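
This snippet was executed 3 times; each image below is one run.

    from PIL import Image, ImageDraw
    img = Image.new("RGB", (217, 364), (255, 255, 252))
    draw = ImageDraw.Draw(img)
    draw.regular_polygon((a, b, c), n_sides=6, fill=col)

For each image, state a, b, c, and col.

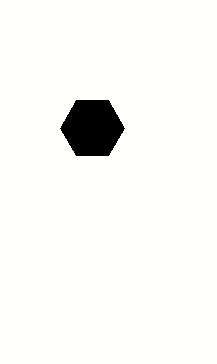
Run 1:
a = 92, b = 128, c = 32, col = 'black'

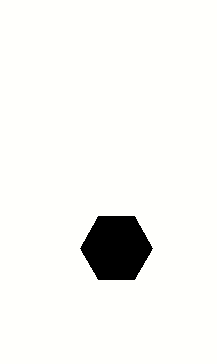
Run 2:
a = 116; b = 248; c = 36; col = 'black'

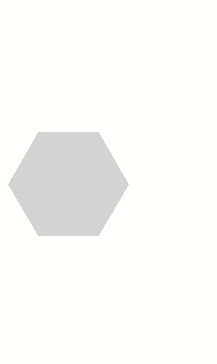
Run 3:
a = 68, b = 184, c = 60, col = 'lightgray'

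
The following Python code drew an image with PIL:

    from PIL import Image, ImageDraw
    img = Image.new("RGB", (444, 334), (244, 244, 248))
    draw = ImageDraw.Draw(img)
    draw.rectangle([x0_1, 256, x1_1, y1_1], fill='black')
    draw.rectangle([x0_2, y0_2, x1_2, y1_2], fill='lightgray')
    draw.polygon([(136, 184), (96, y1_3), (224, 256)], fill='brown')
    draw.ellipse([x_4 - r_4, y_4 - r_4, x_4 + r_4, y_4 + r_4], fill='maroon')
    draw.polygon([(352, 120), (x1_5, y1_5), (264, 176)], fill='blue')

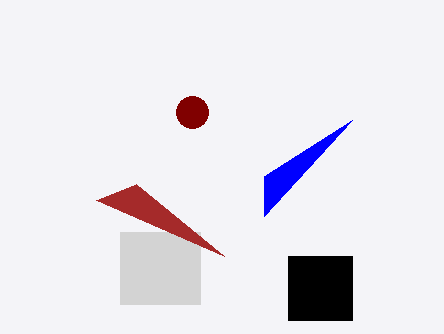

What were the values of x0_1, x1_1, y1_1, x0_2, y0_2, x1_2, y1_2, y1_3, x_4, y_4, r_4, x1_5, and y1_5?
x0_1 = 288
x1_1 = 352
y1_1 = 320
x0_2 = 120
y0_2 = 232
x1_2 = 200
y1_2 = 304
y1_3 = 200
x_4 = 192
y_4 = 112
r_4 = 16
x1_5 = 264
y1_5 = 216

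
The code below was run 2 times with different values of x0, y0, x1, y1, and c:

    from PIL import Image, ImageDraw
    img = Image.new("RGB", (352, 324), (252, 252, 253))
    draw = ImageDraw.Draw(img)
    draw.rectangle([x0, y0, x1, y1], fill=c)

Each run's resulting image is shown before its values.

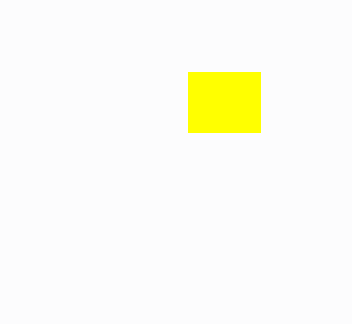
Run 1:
x0 = 188; y0 = 72; x1 = 260; y1 = 132; c = 'yellow'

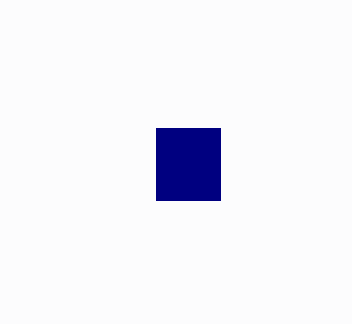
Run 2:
x0 = 156, y0 = 128, x1 = 220, y1 = 200, c = 'navy'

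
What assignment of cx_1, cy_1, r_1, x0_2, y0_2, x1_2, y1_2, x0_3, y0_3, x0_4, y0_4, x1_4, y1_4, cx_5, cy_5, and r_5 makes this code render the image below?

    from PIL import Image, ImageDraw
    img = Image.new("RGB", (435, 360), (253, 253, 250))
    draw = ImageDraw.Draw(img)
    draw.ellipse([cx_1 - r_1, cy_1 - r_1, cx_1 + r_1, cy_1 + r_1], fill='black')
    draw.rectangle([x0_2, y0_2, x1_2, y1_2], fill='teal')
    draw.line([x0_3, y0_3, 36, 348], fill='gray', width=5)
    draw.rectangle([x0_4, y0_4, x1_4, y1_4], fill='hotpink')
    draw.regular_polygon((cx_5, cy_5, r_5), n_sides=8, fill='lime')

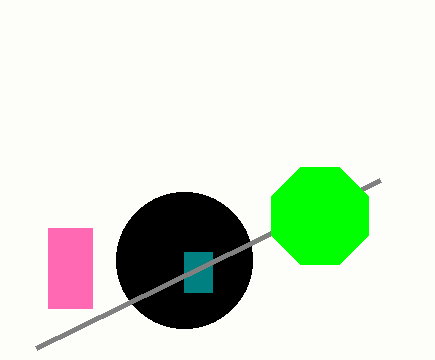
cx_1 = 184
cy_1 = 260
r_1 = 68
x0_2 = 184
y0_2 = 252
x1_2 = 212
y1_2 = 292
x0_3 = 380
y0_3 = 180
x0_4 = 48
y0_4 = 228
x1_4 = 92
y1_4 = 308
cx_5 = 320
cy_5 = 216
r_5 = 52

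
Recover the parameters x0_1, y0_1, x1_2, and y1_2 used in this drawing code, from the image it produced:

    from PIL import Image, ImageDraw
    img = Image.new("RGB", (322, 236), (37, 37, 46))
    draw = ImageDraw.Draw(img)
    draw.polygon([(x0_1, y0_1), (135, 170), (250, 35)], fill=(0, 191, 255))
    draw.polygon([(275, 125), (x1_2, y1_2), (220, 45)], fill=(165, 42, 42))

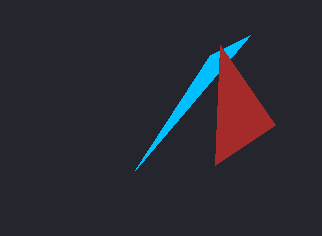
x0_1 = 210
y0_1 = 55
x1_2 = 215
y1_2 = 165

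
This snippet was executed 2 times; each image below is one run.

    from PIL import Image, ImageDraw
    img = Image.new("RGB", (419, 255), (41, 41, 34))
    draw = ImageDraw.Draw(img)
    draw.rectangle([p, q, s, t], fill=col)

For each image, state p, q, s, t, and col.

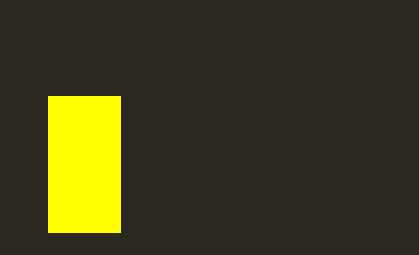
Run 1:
p = 48
q = 96
s = 120
t = 232
col = 'yellow'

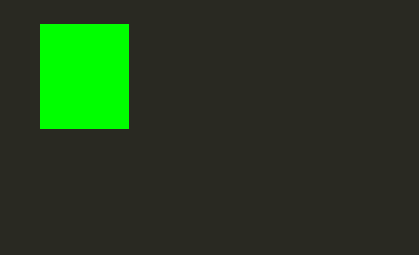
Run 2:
p = 40, q = 24, s = 128, t = 128, col = 'lime'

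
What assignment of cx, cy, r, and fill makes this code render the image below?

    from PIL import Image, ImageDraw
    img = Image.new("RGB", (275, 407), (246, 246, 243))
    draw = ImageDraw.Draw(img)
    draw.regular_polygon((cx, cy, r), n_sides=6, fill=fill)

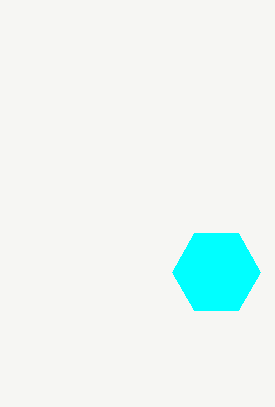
cx = 216; cy = 272; r = 44; fill = 'cyan'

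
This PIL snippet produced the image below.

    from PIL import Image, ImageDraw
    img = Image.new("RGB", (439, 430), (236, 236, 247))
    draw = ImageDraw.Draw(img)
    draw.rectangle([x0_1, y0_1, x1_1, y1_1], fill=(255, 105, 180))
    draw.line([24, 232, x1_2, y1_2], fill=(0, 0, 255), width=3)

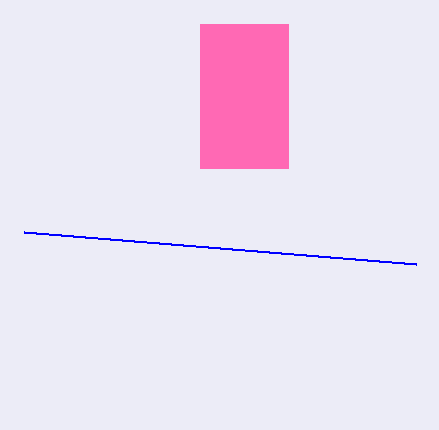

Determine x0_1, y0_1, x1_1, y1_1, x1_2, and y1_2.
x0_1 = 200; y0_1 = 24; x1_1 = 288; y1_1 = 168; x1_2 = 416; y1_2 = 264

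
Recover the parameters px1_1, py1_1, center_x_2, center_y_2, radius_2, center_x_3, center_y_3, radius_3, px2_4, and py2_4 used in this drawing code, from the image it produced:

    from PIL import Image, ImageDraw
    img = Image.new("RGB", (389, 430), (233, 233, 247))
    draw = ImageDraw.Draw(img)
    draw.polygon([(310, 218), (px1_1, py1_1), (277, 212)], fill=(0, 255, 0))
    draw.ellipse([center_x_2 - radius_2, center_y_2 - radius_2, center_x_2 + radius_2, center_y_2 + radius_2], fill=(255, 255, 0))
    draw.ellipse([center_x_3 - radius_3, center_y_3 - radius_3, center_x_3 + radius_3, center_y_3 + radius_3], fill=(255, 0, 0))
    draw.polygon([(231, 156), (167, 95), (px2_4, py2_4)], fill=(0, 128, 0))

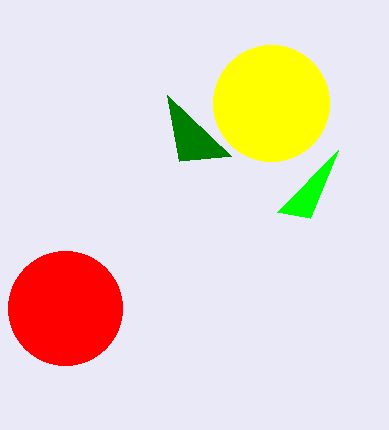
px1_1 = 338
py1_1 = 150
center_x_2 = 271
center_y_2 = 103
radius_2 = 58
center_x_3 = 65
center_y_3 = 308
radius_3 = 57
px2_4 = 179
py2_4 = 161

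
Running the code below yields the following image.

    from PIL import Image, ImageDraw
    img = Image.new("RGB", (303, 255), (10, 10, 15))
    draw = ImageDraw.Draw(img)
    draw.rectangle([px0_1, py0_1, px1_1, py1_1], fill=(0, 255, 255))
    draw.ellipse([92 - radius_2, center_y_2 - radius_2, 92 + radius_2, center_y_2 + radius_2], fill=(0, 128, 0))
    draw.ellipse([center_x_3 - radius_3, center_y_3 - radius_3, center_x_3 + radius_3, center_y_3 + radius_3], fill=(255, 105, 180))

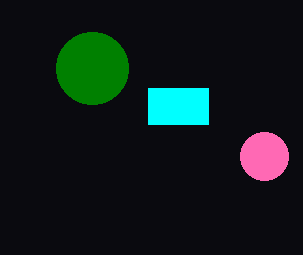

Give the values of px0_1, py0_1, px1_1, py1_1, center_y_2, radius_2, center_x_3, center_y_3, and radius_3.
px0_1 = 148; py0_1 = 88; px1_1 = 208; py1_1 = 124; center_y_2 = 68; radius_2 = 36; center_x_3 = 264; center_y_3 = 156; radius_3 = 24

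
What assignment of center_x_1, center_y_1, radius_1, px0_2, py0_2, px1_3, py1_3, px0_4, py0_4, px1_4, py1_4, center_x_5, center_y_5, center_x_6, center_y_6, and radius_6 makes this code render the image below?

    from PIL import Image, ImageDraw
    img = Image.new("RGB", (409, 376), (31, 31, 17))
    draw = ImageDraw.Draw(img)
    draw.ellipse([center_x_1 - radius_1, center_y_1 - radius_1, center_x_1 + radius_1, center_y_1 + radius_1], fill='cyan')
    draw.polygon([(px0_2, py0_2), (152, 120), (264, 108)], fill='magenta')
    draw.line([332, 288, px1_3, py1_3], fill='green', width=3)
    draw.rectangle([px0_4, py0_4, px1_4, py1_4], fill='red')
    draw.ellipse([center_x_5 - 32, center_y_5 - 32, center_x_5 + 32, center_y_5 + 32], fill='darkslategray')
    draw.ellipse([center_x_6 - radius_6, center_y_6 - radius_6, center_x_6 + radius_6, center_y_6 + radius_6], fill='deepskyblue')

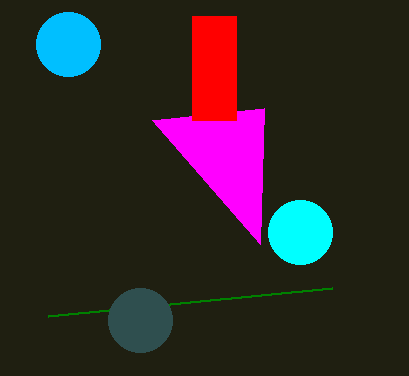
center_x_1 = 300, center_y_1 = 232, radius_1 = 32, px0_2 = 260, py0_2 = 244, px1_3 = 48, py1_3 = 316, px0_4 = 192, py0_4 = 16, px1_4 = 236, py1_4 = 120, center_x_5 = 140, center_y_5 = 320, center_x_6 = 68, center_y_6 = 44, radius_6 = 32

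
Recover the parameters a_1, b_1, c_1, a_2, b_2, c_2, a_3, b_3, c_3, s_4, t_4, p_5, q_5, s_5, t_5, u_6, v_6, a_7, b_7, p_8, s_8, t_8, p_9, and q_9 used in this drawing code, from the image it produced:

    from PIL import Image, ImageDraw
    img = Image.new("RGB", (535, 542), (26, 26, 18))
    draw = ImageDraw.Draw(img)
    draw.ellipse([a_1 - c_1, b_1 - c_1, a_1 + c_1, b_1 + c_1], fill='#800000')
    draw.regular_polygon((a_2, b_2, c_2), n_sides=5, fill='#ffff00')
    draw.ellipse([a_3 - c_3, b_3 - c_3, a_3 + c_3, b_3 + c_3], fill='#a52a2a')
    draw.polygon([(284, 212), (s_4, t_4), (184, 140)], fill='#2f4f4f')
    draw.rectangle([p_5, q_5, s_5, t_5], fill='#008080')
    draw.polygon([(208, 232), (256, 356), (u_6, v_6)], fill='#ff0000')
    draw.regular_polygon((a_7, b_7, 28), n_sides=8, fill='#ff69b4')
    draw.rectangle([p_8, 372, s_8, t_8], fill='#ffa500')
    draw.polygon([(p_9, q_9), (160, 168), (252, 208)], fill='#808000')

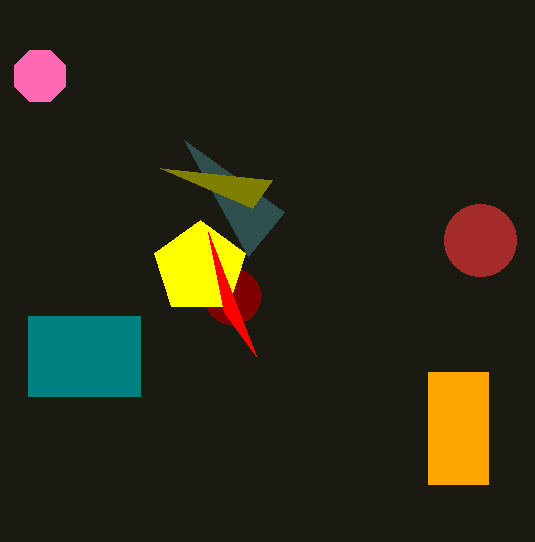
a_1 = 232
b_1 = 296
c_1 = 28
a_2 = 200
b_2 = 268
c_2 = 48
a_3 = 480
b_3 = 240
c_3 = 36
s_4 = 248
t_4 = 256
p_5 = 28
q_5 = 316
s_5 = 140
t_5 = 396
u_6 = 224
v_6 = 312
a_7 = 40
b_7 = 76
p_8 = 428
s_8 = 488
t_8 = 484
p_9 = 272
q_9 = 180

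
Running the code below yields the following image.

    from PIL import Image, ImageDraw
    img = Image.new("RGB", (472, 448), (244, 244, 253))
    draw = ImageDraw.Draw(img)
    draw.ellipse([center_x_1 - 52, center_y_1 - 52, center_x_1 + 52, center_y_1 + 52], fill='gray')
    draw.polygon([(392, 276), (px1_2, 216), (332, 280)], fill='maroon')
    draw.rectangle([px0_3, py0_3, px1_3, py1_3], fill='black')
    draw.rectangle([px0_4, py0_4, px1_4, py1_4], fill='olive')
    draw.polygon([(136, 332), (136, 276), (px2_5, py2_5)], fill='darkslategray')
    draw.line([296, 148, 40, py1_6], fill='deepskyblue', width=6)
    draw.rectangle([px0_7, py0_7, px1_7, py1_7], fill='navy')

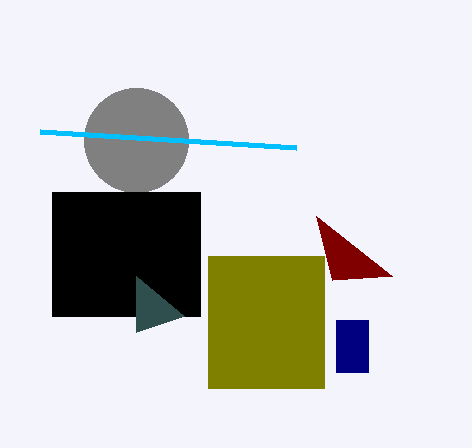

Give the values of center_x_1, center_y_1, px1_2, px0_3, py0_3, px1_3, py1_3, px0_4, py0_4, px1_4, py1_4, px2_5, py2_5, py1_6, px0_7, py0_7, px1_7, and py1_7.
center_x_1 = 136, center_y_1 = 140, px1_2 = 316, px0_3 = 52, py0_3 = 192, px1_3 = 200, py1_3 = 316, px0_4 = 208, py0_4 = 256, px1_4 = 324, py1_4 = 388, px2_5 = 184, py2_5 = 316, py1_6 = 132, px0_7 = 336, py0_7 = 320, px1_7 = 368, py1_7 = 372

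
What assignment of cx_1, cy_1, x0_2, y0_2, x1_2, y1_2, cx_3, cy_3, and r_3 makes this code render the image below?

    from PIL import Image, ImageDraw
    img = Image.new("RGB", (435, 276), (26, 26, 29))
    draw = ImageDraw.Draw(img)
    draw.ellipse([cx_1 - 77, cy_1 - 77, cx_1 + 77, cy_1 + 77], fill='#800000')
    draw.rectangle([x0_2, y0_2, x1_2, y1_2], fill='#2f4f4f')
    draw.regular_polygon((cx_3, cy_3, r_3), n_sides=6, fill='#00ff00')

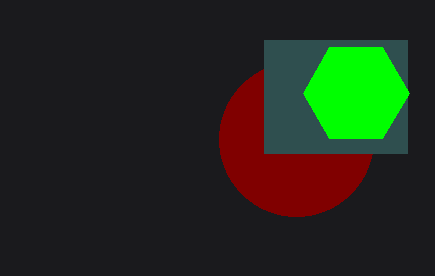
cx_1 = 296; cy_1 = 139; x0_2 = 264; y0_2 = 40; x1_2 = 407; y1_2 = 153; cx_3 = 356; cy_3 = 93; r_3 = 53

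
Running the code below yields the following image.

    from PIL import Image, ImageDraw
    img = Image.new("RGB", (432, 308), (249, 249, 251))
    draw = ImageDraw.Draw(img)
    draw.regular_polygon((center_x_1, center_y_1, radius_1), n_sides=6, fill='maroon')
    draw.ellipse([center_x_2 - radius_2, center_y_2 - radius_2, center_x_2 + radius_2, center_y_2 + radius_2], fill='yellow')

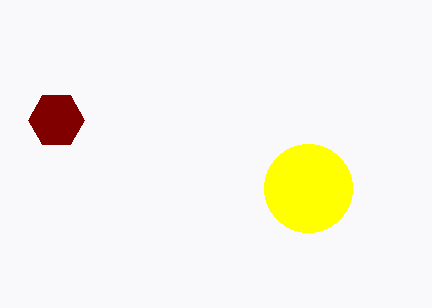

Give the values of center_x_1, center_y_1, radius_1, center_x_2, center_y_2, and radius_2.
center_x_1 = 56, center_y_1 = 120, radius_1 = 28, center_x_2 = 308, center_y_2 = 188, radius_2 = 44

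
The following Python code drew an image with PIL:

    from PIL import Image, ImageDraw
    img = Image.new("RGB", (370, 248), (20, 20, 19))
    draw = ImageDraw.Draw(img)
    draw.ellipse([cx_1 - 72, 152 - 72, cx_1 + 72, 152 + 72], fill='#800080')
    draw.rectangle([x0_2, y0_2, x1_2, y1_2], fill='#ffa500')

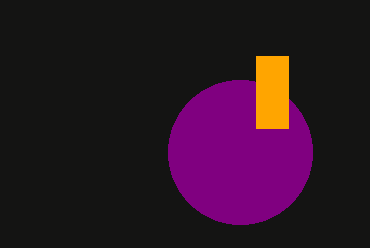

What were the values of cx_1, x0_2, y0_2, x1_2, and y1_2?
cx_1 = 240; x0_2 = 256; y0_2 = 56; x1_2 = 288; y1_2 = 128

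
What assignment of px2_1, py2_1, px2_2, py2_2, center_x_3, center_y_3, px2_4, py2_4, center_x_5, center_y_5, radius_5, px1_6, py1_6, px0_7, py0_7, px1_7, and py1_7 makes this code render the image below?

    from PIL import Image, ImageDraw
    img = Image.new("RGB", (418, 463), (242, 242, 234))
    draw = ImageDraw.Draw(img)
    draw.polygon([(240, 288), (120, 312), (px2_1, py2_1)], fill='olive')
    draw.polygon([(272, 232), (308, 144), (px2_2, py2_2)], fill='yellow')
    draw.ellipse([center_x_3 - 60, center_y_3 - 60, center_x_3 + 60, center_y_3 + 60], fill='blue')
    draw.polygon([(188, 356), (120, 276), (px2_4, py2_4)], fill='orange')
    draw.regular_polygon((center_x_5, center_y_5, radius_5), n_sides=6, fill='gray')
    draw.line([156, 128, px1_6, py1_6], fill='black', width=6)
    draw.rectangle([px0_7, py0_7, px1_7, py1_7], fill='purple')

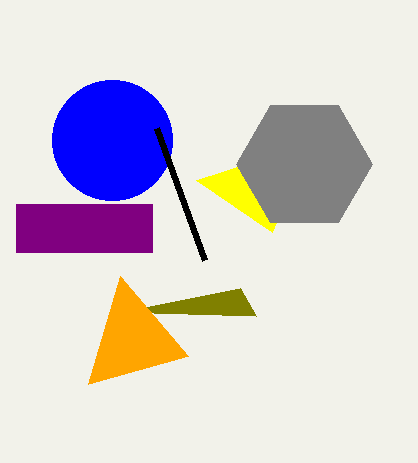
px2_1 = 256, py2_1 = 316, px2_2 = 196, py2_2 = 180, center_x_3 = 112, center_y_3 = 140, px2_4 = 88, py2_4 = 384, center_x_5 = 304, center_y_5 = 164, radius_5 = 68, px1_6 = 204, py1_6 = 260, px0_7 = 16, py0_7 = 204, px1_7 = 152, py1_7 = 252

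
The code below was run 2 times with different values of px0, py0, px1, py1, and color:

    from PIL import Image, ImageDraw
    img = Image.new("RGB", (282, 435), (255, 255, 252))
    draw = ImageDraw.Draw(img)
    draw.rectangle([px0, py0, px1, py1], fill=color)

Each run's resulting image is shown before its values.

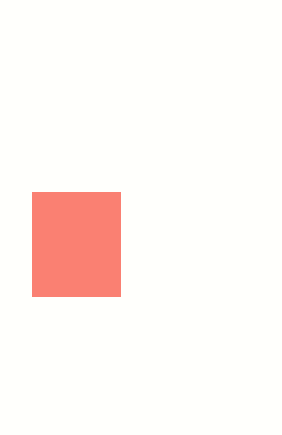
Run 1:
px0 = 32, py0 = 192, px1 = 120, py1 = 296, color = 'salmon'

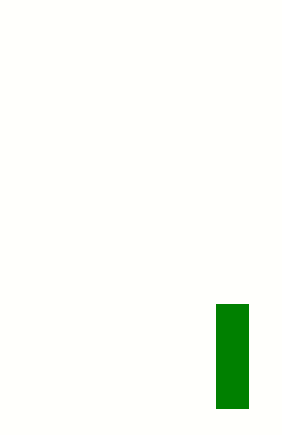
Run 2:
px0 = 216
py0 = 304
px1 = 248
py1 = 408
color = 'green'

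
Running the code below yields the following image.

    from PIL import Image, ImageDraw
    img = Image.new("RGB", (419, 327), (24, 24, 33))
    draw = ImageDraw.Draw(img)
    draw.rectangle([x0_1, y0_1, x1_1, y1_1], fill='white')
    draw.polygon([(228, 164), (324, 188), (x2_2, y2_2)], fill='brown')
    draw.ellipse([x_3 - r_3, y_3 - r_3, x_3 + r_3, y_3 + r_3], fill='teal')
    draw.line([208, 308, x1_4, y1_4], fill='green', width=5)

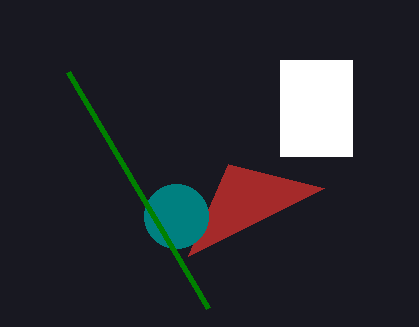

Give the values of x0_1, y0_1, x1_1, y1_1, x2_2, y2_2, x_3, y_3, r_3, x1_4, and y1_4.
x0_1 = 280; y0_1 = 60; x1_1 = 352; y1_1 = 156; x2_2 = 188; y2_2 = 256; x_3 = 176; y_3 = 216; r_3 = 32; x1_4 = 68; y1_4 = 72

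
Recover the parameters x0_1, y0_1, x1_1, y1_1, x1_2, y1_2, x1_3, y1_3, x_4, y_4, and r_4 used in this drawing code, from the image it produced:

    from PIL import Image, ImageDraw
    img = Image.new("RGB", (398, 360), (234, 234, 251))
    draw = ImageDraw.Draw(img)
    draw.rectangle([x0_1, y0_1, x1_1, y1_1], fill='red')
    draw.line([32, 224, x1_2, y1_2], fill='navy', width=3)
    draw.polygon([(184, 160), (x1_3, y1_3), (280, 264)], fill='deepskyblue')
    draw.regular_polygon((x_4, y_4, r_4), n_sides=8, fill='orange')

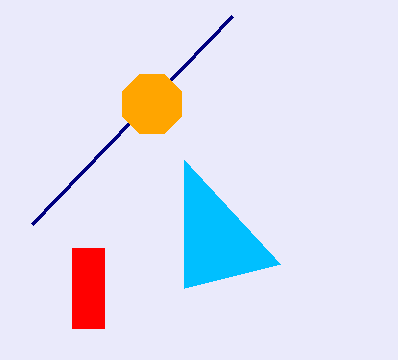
x0_1 = 72; y0_1 = 248; x1_1 = 104; y1_1 = 328; x1_2 = 232; y1_2 = 16; x1_3 = 184; y1_3 = 288; x_4 = 152; y_4 = 104; r_4 = 32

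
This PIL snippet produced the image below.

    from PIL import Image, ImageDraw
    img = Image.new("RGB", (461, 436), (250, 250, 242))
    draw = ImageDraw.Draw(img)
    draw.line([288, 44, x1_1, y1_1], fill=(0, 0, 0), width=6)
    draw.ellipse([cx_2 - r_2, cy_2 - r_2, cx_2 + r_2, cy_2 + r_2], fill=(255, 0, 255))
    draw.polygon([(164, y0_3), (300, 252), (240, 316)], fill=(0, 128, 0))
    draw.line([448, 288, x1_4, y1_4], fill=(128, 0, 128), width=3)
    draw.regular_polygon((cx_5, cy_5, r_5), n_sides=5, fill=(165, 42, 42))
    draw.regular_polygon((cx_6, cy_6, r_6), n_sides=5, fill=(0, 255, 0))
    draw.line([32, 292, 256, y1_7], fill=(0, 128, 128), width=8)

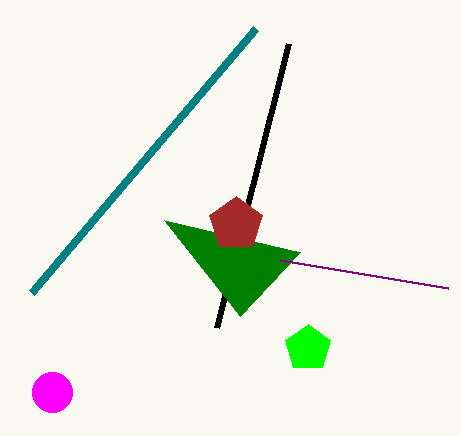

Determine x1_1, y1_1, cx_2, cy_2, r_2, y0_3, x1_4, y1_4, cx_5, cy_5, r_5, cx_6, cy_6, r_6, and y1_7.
x1_1 = 216, y1_1 = 328, cx_2 = 52, cy_2 = 392, r_2 = 20, y0_3 = 220, x1_4 = 280, y1_4 = 260, cx_5 = 236, cy_5 = 224, r_5 = 28, cx_6 = 308, cy_6 = 348, r_6 = 24, y1_7 = 28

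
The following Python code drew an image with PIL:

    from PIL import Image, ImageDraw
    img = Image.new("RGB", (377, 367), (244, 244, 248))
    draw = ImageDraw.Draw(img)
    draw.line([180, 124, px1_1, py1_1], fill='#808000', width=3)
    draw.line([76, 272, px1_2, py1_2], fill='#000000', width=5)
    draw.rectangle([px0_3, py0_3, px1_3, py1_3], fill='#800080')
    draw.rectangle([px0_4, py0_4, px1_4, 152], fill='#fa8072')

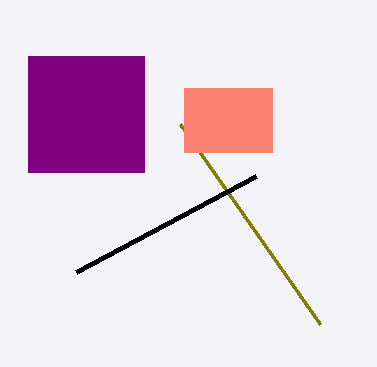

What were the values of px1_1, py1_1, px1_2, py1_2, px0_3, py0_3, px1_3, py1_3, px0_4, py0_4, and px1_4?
px1_1 = 320, py1_1 = 324, px1_2 = 256, py1_2 = 176, px0_3 = 28, py0_3 = 56, px1_3 = 144, py1_3 = 172, px0_4 = 184, py0_4 = 88, px1_4 = 272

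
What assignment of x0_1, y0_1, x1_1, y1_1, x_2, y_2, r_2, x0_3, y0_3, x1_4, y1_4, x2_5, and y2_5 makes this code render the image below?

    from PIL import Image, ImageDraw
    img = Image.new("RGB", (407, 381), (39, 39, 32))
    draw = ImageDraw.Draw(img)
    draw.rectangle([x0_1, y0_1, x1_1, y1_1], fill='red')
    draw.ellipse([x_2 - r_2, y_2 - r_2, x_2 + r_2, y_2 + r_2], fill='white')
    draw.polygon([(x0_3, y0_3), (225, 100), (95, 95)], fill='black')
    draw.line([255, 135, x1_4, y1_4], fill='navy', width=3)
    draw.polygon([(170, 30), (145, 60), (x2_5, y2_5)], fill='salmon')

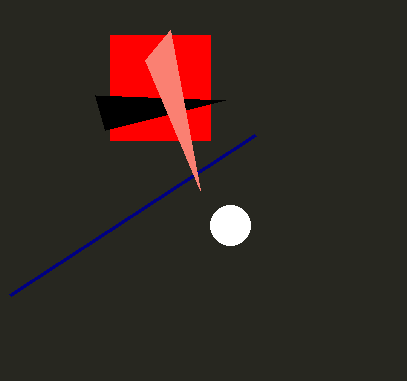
x0_1 = 110, y0_1 = 35, x1_1 = 210, y1_1 = 140, x_2 = 230, y_2 = 225, r_2 = 20, x0_3 = 105, y0_3 = 130, x1_4 = 10, y1_4 = 295, x2_5 = 200, y2_5 = 190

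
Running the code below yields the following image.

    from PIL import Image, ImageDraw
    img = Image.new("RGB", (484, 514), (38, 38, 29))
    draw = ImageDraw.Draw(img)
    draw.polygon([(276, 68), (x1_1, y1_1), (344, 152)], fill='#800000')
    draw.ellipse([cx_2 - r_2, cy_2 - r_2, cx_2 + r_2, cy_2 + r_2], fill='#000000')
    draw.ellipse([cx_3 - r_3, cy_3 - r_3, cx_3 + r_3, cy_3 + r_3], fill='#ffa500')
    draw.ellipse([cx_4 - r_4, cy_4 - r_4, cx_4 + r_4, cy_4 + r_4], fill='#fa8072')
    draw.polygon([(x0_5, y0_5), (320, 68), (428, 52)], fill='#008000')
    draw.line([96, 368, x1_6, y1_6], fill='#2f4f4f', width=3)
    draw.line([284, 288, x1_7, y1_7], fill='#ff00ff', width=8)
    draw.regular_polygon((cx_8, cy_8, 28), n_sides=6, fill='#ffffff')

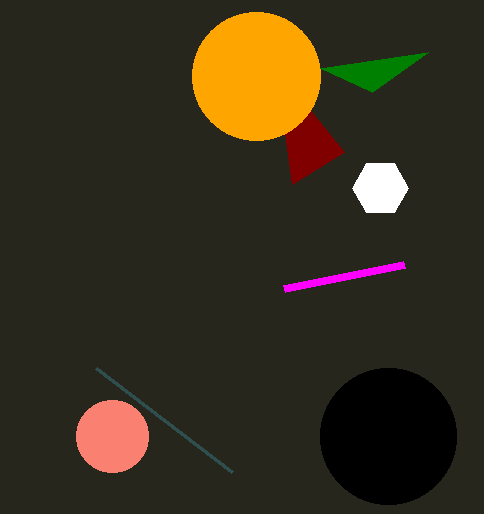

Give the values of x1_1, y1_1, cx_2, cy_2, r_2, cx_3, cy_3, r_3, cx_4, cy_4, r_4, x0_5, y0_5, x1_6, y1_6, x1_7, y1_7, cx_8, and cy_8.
x1_1 = 292; y1_1 = 184; cx_2 = 388; cy_2 = 436; r_2 = 68; cx_3 = 256; cy_3 = 76; r_3 = 64; cx_4 = 112; cy_4 = 436; r_4 = 36; x0_5 = 372; y0_5 = 92; x1_6 = 232; y1_6 = 472; x1_7 = 404; y1_7 = 264; cx_8 = 380; cy_8 = 188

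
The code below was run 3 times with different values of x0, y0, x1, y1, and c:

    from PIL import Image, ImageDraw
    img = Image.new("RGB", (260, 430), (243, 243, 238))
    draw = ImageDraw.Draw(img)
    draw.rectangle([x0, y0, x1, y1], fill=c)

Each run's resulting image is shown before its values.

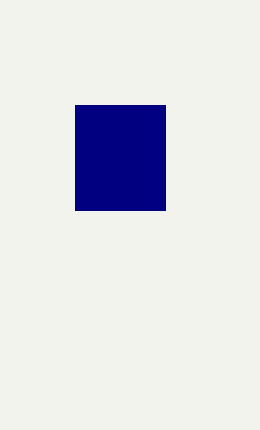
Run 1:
x0 = 75; y0 = 105; x1 = 165; y1 = 210; c = 'navy'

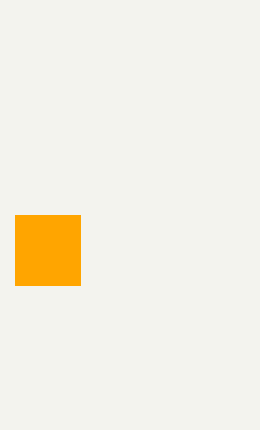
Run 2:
x0 = 15, y0 = 215, x1 = 80, y1 = 285, c = 'orange'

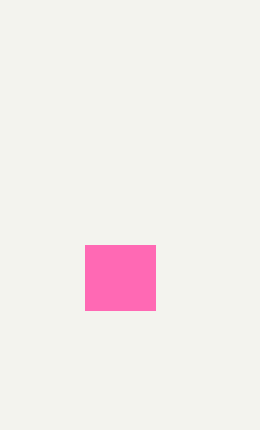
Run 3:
x0 = 85, y0 = 245, x1 = 155, y1 = 310, c = 'hotpink'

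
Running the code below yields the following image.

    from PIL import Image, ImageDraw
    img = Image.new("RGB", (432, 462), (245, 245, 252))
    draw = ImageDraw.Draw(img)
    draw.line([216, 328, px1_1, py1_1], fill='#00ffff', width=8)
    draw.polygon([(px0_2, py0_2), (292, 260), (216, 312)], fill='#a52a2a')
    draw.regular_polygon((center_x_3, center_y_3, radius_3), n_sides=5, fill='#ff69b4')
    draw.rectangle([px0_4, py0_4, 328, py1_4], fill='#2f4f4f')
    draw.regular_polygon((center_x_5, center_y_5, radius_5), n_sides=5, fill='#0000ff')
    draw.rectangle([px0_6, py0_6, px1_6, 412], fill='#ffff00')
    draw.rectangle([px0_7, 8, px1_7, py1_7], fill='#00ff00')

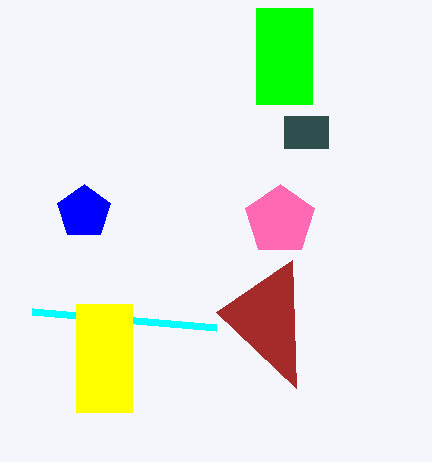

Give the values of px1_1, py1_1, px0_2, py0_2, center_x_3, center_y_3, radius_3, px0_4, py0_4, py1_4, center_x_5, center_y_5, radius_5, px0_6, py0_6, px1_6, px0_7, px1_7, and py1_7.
px1_1 = 32, py1_1 = 312, px0_2 = 296, py0_2 = 388, center_x_3 = 280, center_y_3 = 220, radius_3 = 36, px0_4 = 284, py0_4 = 116, py1_4 = 148, center_x_5 = 84, center_y_5 = 212, radius_5 = 28, px0_6 = 76, py0_6 = 304, px1_6 = 132, px0_7 = 256, px1_7 = 312, py1_7 = 104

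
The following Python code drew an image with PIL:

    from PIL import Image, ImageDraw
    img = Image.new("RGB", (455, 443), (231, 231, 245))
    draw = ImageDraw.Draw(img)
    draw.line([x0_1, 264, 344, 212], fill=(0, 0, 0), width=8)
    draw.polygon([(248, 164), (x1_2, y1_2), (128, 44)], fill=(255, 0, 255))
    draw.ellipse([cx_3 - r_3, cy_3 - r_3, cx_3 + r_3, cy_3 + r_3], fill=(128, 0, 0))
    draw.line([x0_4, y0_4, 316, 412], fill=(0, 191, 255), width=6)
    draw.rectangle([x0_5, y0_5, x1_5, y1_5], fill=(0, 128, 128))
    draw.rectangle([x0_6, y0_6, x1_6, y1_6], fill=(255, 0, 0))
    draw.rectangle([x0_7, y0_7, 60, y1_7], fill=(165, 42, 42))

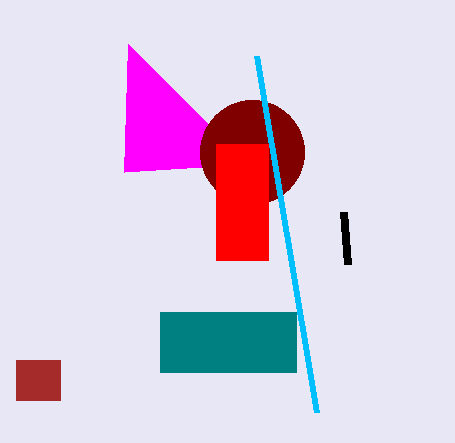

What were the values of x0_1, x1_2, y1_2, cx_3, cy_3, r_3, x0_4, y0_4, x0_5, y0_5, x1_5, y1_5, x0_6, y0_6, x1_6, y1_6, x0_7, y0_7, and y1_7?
x0_1 = 348, x1_2 = 124, y1_2 = 172, cx_3 = 252, cy_3 = 152, r_3 = 52, x0_4 = 256, y0_4 = 56, x0_5 = 160, y0_5 = 312, x1_5 = 296, y1_5 = 372, x0_6 = 216, y0_6 = 144, x1_6 = 268, y1_6 = 260, x0_7 = 16, y0_7 = 360, y1_7 = 400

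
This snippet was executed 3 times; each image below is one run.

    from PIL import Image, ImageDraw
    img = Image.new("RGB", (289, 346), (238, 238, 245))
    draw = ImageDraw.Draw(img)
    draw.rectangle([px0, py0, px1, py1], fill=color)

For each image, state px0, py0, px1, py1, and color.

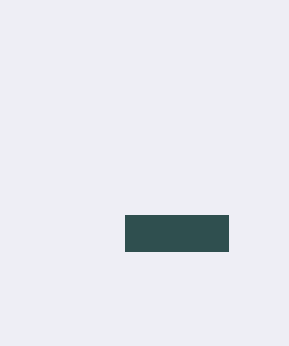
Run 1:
px0 = 125, py0 = 215, px1 = 228, py1 = 251, color = 'darkslategray'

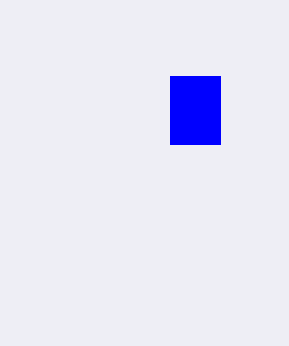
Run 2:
px0 = 170, py0 = 76, px1 = 220, py1 = 144, color = 'blue'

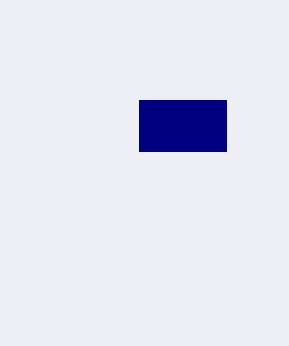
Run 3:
px0 = 139; py0 = 100; px1 = 226; py1 = 151; color = 'navy'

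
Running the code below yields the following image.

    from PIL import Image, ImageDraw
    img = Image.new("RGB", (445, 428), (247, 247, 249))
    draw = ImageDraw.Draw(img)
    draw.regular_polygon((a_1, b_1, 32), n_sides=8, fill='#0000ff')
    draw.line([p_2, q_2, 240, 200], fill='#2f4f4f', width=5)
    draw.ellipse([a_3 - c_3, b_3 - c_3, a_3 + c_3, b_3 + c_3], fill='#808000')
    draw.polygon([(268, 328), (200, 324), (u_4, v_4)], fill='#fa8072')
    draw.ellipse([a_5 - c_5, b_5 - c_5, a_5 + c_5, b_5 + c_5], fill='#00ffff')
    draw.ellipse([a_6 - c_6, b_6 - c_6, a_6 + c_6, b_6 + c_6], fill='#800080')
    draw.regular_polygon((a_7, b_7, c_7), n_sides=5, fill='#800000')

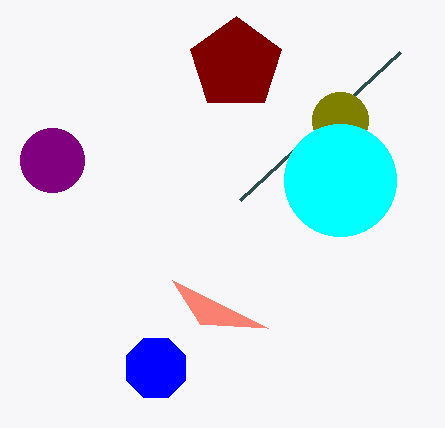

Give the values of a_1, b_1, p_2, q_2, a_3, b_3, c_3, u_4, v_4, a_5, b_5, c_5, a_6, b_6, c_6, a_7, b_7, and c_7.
a_1 = 156, b_1 = 368, p_2 = 400, q_2 = 52, a_3 = 340, b_3 = 120, c_3 = 28, u_4 = 172, v_4 = 280, a_5 = 340, b_5 = 180, c_5 = 56, a_6 = 52, b_6 = 160, c_6 = 32, a_7 = 236, b_7 = 64, c_7 = 48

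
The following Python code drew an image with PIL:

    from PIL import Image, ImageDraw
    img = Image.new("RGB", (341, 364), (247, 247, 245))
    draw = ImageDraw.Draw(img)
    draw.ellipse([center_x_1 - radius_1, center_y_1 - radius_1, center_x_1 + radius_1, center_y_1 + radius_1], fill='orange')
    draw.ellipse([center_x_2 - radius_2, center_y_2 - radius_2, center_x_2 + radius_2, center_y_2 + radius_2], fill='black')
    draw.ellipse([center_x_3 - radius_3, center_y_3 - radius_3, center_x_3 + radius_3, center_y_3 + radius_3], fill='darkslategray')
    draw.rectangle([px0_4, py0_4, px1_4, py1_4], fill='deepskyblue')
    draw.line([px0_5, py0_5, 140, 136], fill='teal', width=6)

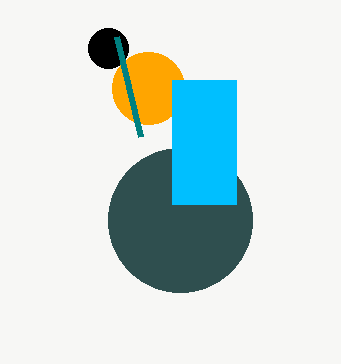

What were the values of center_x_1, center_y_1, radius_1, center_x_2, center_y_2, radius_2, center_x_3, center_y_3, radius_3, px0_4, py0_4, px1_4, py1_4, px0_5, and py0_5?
center_x_1 = 148
center_y_1 = 88
radius_1 = 36
center_x_2 = 108
center_y_2 = 48
radius_2 = 20
center_x_3 = 180
center_y_3 = 220
radius_3 = 72
px0_4 = 172
py0_4 = 80
px1_4 = 236
py1_4 = 204
px0_5 = 116
py0_5 = 36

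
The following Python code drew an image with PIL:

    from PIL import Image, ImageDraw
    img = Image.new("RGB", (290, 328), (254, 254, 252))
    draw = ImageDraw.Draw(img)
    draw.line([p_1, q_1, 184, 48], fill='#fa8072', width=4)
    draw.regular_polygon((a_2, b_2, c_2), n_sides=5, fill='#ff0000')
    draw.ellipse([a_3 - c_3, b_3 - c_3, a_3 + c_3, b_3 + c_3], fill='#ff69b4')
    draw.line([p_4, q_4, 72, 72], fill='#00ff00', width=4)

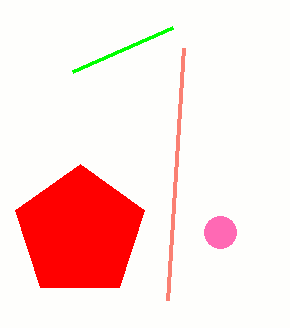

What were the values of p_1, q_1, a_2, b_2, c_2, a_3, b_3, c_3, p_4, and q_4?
p_1 = 168, q_1 = 300, a_2 = 80, b_2 = 232, c_2 = 68, a_3 = 220, b_3 = 232, c_3 = 16, p_4 = 172, q_4 = 28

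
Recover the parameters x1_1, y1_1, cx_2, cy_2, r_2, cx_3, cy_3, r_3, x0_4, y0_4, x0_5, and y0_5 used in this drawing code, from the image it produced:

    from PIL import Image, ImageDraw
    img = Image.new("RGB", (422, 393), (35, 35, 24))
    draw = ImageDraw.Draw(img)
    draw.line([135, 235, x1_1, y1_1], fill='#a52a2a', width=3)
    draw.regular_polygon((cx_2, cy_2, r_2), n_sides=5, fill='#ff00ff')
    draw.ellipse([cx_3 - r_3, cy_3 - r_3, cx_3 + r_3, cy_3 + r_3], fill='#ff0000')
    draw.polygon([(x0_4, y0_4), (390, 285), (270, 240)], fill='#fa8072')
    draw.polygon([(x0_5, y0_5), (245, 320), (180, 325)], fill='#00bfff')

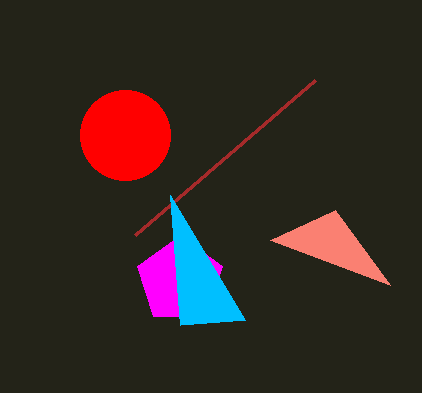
x1_1 = 315
y1_1 = 80
cx_2 = 180
cy_2 = 280
r_2 = 45
cx_3 = 125
cy_3 = 135
r_3 = 45
x0_4 = 335
y0_4 = 210
x0_5 = 170
y0_5 = 195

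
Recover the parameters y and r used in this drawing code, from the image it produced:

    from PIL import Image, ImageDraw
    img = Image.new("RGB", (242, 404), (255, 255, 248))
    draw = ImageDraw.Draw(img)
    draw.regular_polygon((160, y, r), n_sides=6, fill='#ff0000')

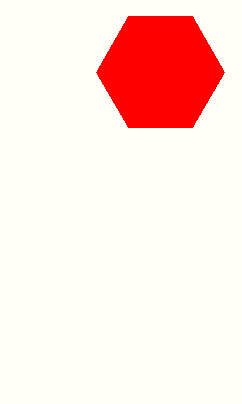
y = 72
r = 64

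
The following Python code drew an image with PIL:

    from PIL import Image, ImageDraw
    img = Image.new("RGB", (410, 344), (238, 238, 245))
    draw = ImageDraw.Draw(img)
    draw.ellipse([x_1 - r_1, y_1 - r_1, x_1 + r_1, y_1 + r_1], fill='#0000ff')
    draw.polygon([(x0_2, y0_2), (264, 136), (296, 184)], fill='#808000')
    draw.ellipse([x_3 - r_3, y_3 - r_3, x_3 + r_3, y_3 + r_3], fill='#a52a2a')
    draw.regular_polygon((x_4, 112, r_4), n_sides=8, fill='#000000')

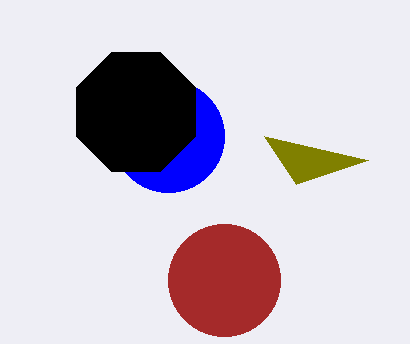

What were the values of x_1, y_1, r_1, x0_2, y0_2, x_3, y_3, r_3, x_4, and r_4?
x_1 = 168; y_1 = 136; r_1 = 56; x0_2 = 368; y0_2 = 160; x_3 = 224; y_3 = 280; r_3 = 56; x_4 = 136; r_4 = 64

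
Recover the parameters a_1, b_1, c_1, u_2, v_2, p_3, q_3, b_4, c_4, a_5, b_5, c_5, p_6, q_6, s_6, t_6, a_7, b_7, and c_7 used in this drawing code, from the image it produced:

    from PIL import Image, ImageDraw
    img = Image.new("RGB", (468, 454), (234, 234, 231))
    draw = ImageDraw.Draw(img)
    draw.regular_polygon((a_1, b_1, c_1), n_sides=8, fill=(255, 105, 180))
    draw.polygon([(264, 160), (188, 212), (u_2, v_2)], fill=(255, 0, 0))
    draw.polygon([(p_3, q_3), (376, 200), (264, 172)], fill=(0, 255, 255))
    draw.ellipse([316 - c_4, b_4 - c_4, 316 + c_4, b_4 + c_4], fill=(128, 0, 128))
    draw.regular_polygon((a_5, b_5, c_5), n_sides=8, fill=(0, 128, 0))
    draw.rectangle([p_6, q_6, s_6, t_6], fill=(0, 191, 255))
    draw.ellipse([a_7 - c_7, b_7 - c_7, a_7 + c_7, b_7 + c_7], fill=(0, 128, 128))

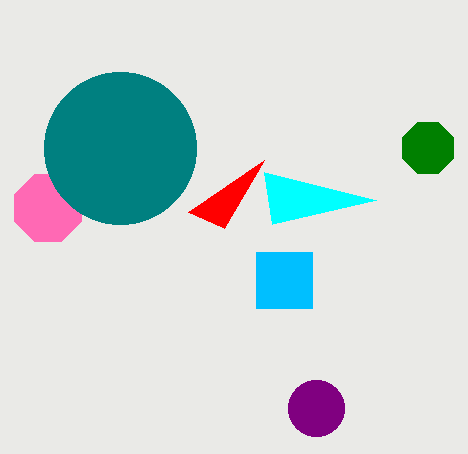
a_1 = 48, b_1 = 208, c_1 = 36, u_2 = 224, v_2 = 228, p_3 = 272, q_3 = 224, b_4 = 408, c_4 = 28, a_5 = 428, b_5 = 148, c_5 = 28, p_6 = 256, q_6 = 252, s_6 = 312, t_6 = 308, a_7 = 120, b_7 = 148, c_7 = 76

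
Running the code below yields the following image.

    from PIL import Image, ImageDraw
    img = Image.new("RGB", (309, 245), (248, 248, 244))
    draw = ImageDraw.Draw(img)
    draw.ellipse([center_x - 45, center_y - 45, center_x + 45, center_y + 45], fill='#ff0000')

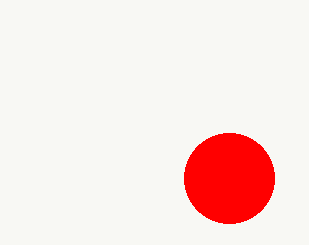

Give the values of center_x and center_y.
center_x = 229; center_y = 178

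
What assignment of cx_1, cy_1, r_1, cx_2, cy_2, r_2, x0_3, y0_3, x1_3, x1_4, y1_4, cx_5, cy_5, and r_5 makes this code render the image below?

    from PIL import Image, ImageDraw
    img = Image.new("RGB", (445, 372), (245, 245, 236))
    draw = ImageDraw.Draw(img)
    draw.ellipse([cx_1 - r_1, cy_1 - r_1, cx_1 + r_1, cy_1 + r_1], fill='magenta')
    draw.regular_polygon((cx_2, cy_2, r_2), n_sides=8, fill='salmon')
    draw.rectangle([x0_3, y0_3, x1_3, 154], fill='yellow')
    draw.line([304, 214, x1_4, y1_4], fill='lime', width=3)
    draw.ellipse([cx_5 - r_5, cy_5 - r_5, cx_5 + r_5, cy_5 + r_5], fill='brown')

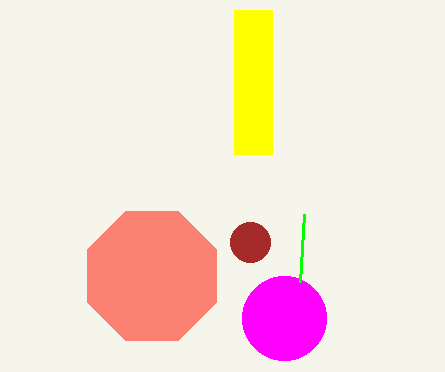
cx_1 = 284; cy_1 = 318; r_1 = 42; cx_2 = 152; cy_2 = 276; r_2 = 70; x0_3 = 234; y0_3 = 10; x1_3 = 272; x1_4 = 300; y1_4 = 282; cx_5 = 250; cy_5 = 242; r_5 = 20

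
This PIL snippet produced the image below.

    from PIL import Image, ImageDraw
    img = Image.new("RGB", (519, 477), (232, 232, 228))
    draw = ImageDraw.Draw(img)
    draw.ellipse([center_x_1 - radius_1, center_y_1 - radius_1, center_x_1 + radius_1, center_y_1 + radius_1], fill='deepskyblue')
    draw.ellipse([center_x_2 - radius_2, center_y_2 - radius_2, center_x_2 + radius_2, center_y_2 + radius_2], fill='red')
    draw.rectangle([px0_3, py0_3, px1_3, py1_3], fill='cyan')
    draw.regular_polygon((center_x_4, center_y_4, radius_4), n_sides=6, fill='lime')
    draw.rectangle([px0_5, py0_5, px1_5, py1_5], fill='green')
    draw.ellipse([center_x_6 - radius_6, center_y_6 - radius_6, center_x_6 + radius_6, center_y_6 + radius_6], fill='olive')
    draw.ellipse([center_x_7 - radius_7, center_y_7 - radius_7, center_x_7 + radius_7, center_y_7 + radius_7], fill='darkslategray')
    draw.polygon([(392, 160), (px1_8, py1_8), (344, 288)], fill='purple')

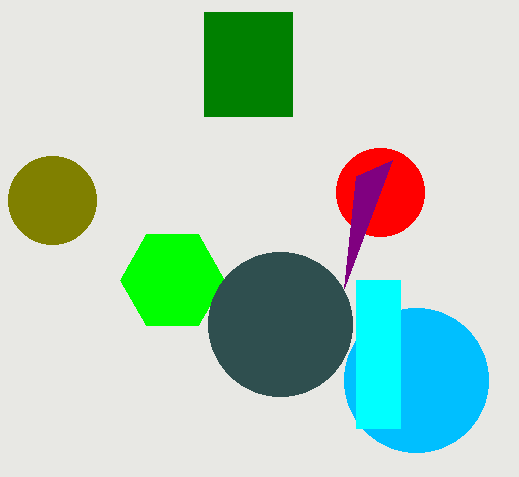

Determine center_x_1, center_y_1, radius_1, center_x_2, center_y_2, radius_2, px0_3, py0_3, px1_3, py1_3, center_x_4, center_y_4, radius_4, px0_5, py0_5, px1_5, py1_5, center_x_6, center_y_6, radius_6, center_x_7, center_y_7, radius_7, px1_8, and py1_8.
center_x_1 = 416; center_y_1 = 380; radius_1 = 72; center_x_2 = 380; center_y_2 = 192; radius_2 = 44; px0_3 = 356; py0_3 = 280; px1_3 = 400; py1_3 = 428; center_x_4 = 172; center_y_4 = 280; radius_4 = 52; px0_5 = 204; py0_5 = 12; px1_5 = 292; py1_5 = 116; center_x_6 = 52; center_y_6 = 200; radius_6 = 44; center_x_7 = 280; center_y_7 = 324; radius_7 = 72; px1_8 = 356; py1_8 = 176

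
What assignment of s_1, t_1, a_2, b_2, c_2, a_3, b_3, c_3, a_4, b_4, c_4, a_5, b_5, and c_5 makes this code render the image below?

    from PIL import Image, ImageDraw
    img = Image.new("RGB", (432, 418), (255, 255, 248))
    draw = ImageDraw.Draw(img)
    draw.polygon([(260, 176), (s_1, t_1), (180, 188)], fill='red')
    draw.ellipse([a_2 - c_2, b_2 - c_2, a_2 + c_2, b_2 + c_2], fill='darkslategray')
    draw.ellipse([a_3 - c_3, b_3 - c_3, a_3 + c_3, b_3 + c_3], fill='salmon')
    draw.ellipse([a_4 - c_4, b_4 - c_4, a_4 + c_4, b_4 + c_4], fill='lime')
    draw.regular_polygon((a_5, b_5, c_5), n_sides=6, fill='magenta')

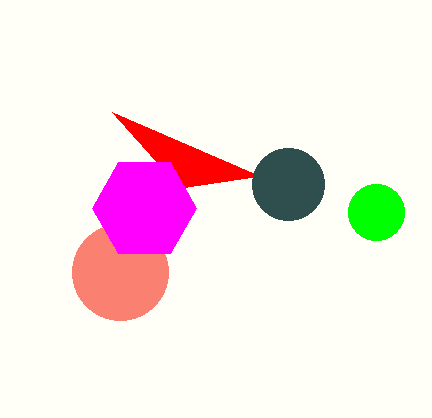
s_1 = 112, t_1 = 112, a_2 = 288, b_2 = 184, c_2 = 36, a_3 = 120, b_3 = 272, c_3 = 48, a_4 = 376, b_4 = 212, c_4 = 28, a_5 = 144, b_5 = 208, c_5 = 52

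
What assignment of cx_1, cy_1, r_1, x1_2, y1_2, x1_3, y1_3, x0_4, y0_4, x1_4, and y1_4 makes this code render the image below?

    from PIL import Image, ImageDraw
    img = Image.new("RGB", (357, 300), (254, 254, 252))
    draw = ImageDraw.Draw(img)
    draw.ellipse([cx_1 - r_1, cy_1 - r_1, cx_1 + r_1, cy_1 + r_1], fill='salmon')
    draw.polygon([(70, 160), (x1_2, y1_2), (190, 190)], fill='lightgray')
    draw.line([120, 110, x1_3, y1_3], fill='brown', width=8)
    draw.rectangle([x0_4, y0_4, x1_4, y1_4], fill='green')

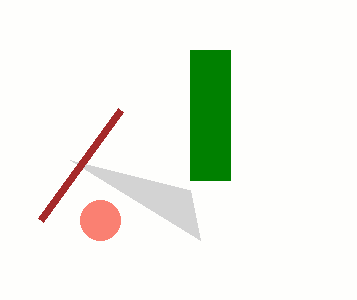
cx_1 = 100
cy_1 = 220
r_1 = 20
x1_2 = 200
y1_2 = 240
x1_3 = 40
y1_3 = 220
x0_4 = 190
y0_4 = 50
x1_4 = 230
y1_4 = 180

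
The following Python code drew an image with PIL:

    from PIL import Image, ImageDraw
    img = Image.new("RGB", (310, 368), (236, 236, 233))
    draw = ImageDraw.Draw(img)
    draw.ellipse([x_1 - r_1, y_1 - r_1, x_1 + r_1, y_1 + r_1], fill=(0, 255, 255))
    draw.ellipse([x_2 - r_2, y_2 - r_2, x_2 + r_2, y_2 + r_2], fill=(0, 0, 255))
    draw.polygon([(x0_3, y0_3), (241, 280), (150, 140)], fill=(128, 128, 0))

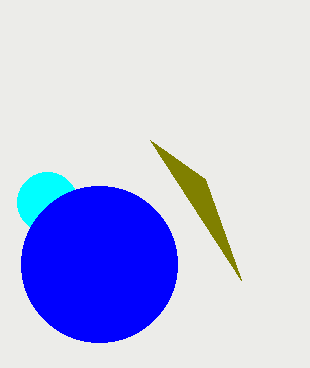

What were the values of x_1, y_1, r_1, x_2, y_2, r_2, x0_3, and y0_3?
x_1 = 47, y_1 = 202, r_1 = 30, x_2 = 99, y_2 = 264, r_2 = 78, x0_3 = 205, y0_3 = 179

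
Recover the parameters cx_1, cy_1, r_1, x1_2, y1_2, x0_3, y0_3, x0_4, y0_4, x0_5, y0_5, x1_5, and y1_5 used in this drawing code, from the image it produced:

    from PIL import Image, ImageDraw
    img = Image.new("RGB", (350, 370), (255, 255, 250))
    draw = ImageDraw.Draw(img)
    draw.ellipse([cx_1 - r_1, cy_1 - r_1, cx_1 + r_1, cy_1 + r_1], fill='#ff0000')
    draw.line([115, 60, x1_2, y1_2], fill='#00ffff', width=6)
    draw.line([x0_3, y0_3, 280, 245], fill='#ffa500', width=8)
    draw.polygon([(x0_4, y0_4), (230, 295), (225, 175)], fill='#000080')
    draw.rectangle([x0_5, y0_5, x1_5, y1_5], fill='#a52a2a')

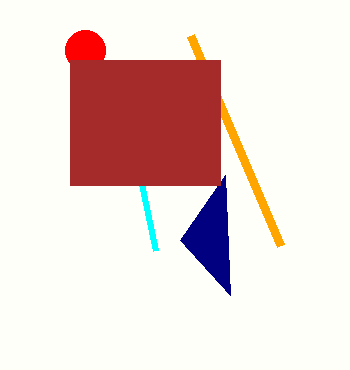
cx_1 = 85; cy_1 = 50; r_1 = 20; x1_2 = 155; y1_2 = 250; x0_3 = 190; y0_3 = 35; x0_4 = 180; y0_4 = 240; x0_5 = 70; y0_5 = 60; x1_5 = 220; y1_5 = 185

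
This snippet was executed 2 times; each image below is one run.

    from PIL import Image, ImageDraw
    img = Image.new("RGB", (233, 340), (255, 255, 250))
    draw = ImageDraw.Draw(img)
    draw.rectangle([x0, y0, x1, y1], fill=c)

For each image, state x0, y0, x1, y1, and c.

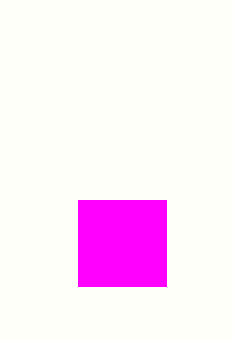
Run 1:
x0 = 78
y0 = 200
x1 = 166
y1 = 286
c = 'magenta'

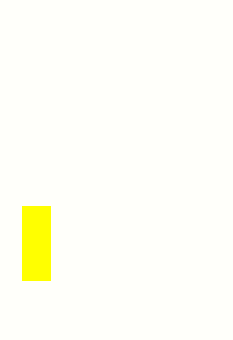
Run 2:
x0 = 22, y0 = 206, x1 = 50, y1 = 280, c = 'yellow'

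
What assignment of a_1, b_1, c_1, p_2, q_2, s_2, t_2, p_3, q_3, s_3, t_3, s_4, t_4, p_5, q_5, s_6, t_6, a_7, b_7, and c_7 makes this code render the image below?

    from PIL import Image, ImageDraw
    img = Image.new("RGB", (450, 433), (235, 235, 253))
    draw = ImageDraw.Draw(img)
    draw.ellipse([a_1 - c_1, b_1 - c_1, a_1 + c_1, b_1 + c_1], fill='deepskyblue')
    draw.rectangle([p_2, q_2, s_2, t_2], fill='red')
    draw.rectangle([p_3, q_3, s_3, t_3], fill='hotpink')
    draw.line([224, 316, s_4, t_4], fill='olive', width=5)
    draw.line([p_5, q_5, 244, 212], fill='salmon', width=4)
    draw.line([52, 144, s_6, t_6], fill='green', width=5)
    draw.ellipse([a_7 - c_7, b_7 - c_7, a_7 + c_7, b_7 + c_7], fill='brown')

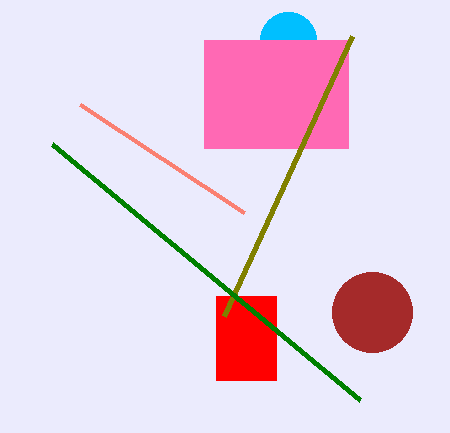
a_1 = 288
b_1 = 40
c_1 = 28
p_2 = 216
q_2 = 296
s_2 = 276
t_2 = 380
p_3 = 204
q_3 = 40
s_3 = 348
t_3 = 148
s_4 = 352
t_4 = 36
p_5 = 80
q_5 = 104
s_6 = 360
t_6 = 400
a_7 = 372
b_7 = 312
c_7 = 40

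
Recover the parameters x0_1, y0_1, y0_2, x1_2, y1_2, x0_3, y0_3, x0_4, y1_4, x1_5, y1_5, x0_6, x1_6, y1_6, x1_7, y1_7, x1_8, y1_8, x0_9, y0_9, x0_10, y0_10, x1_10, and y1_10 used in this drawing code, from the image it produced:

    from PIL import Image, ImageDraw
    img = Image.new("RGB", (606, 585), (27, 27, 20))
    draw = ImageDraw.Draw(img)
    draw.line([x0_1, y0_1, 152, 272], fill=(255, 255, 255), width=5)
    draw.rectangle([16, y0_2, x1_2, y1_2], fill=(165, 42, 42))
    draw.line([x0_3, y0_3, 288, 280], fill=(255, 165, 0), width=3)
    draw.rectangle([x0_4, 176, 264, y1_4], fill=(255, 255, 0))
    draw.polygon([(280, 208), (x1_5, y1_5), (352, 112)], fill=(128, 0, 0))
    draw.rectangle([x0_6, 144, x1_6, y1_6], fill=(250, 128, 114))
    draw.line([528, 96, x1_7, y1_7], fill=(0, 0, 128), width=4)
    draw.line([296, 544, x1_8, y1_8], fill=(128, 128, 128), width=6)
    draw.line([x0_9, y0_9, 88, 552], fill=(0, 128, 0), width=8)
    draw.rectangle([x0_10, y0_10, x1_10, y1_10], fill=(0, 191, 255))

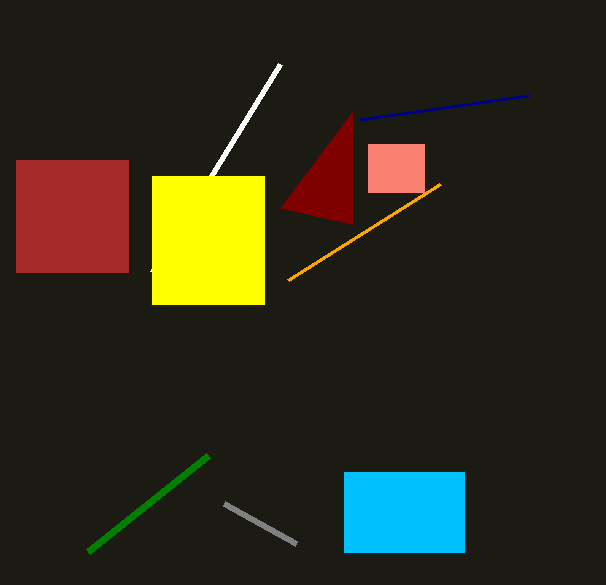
x0_1 = 280, y0_1 = 64, y0_2 = 160, x1_2 = 128, y1_2 = 272, x0_3 = 440, y0_3 = 184, x0_4 = 152, y1_4 = 304, x1_5 = 352, y1_5 = 224, x0_6 = 368, x1_6 = 424, y1_6 = 192, x1_7 = 360, y1_7 = 120, x1_8 = 224, y1_8 = 504, x0_9 = 208, y0_9 = 456, x0_10 = 344, y0_10 = 472, x1_10 = 464, y1_10 = 552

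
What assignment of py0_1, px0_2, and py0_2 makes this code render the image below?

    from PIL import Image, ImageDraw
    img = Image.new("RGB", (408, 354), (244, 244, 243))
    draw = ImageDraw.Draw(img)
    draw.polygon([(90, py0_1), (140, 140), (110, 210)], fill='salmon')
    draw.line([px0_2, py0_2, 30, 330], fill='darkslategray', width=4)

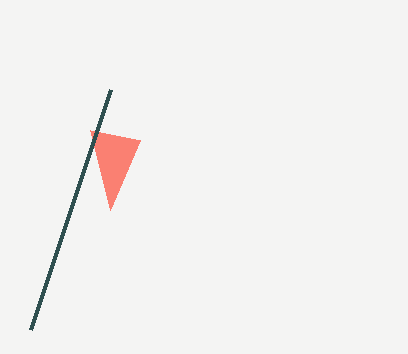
py0_1 = 130, px0_2 = 110, py0_2 = 90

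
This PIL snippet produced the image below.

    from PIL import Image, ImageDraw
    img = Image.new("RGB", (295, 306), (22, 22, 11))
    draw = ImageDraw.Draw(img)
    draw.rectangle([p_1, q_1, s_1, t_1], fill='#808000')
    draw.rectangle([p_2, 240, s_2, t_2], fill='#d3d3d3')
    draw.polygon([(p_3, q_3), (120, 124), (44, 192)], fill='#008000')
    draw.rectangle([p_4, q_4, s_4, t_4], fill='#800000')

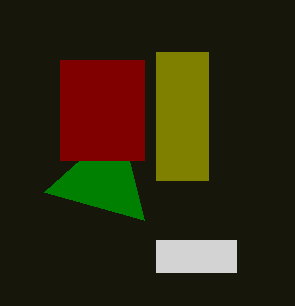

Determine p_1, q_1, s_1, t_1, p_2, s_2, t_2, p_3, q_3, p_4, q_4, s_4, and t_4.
p_1 = 156; q_1 = 52; s_1 = 208; t_1 = 180; p_2 = 156; s_2 = 236; t_2 = 272; p_3 = 144; q_3 = 220; p_4 = 60; q_4 = 60; s_4 = 144; t_4 = 160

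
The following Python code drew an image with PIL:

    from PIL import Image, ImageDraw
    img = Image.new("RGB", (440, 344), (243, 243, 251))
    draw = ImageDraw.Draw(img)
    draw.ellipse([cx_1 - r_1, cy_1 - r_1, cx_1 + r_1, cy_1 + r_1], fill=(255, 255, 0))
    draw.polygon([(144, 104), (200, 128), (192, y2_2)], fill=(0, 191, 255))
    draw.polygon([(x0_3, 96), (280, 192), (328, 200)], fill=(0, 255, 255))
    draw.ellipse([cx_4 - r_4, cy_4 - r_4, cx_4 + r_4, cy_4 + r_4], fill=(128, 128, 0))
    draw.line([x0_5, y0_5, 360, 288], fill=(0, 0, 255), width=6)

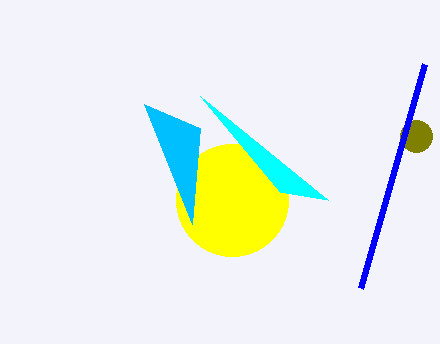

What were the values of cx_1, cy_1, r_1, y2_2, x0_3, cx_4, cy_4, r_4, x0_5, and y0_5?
cx_1 = 232; cy_1 = 200; r_1 = 56; y2_2 = 224; x0_3 = 200; cx_4 = 416; cy_4 = 136; r_4 = 16; x0_5 = 424; y0_5 = 64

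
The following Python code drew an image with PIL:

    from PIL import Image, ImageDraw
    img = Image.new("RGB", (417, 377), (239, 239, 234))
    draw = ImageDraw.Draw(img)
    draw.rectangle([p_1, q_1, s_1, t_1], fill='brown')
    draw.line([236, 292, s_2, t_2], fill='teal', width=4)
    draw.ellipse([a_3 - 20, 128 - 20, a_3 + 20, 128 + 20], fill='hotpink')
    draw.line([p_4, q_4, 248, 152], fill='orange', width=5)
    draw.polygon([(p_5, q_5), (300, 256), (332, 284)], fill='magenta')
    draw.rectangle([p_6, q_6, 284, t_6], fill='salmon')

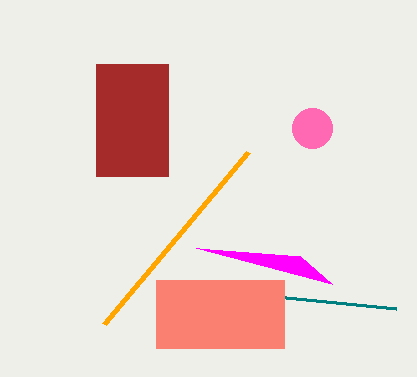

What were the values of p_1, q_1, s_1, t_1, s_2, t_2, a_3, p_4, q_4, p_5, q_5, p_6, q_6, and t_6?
p_1 = 96
q_1 = 64
s_1 = 168
t_1 = 176
s_2 = 396
t_2 = 308
a_3 = 312
p_4 = 104
q_4 = 324
p_5 = 196
q_5 = 248
p_6 = 156
q_6 = 280
t_6 = 348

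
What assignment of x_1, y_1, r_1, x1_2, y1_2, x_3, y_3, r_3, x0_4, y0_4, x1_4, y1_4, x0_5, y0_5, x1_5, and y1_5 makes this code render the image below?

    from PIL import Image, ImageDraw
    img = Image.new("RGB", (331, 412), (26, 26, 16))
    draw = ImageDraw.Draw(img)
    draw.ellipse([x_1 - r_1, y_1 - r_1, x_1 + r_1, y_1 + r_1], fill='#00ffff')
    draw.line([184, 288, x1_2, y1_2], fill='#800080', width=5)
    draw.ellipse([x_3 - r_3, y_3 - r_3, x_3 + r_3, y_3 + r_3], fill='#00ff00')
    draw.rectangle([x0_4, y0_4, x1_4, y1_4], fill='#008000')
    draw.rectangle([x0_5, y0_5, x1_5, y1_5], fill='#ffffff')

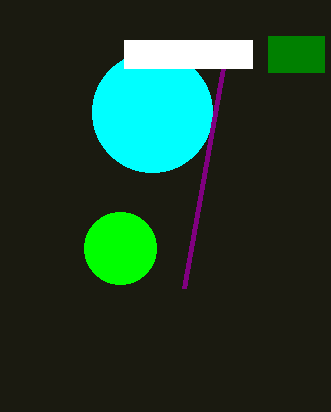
x_1 = 152; y_1 = 112; r_1 = 60; x1_2 = 228; y1_2 = 40; x_3 = 120; y_3 = 248; r_3 = 36; x0_4 = 268; y0_4 = 36; x1_4 = 324; y1_4 = 72; x0_5 = 124; y0_5 = 40; x1_5 = 252; y1_5 = 68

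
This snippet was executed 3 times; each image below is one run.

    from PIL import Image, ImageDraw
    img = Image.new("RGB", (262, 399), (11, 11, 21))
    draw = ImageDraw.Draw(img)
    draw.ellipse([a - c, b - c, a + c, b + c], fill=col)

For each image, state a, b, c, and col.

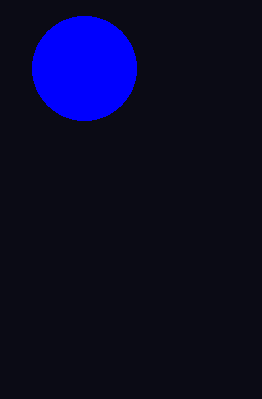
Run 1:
a = 84; b = 68; c = 52; col = 'blue'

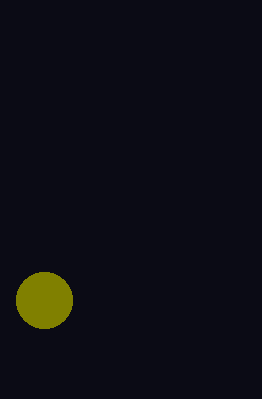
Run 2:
a = 44, b = 300, c = 28, col = 'olive'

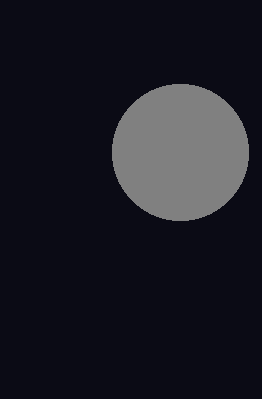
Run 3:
a = 180; b = 152; c = 68; col = 'gray'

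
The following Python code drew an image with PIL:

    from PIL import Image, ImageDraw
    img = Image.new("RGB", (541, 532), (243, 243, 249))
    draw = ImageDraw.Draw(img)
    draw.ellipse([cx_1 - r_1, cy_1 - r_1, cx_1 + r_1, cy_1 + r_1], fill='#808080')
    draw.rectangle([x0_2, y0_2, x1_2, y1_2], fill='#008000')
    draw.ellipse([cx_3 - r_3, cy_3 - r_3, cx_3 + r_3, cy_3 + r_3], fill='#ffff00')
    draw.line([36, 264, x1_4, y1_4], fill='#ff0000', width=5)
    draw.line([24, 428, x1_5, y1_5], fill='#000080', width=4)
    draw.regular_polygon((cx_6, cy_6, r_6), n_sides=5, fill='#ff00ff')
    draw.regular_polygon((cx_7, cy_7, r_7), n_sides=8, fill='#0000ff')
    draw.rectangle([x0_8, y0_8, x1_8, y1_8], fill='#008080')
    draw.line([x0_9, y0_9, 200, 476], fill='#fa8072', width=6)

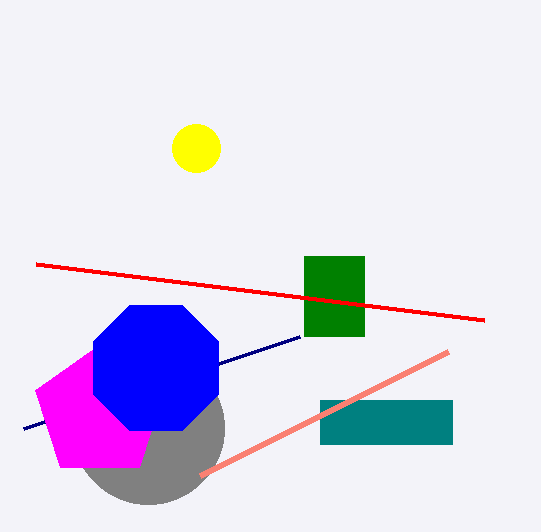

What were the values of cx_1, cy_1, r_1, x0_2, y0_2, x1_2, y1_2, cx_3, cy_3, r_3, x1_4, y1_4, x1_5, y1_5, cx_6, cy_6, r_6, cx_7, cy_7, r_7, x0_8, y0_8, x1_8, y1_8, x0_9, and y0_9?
cx_1 = 148
cy_1 = 428
r_1 = 76
x0_2 = 304
y0_2 = 256
x1_2 = 364
y1_2 = 336
cx_3 = 196
cy_3 = 148
r_3 = 24
x1_4 = 484
y1_4 = 320
x1_5 = 300
y1_5 = 336
cx_6 = 100
cy_6 = 412
r_6 = 68
cx_7 = 156
cy_7 = 368
r_7 = 68
x0_8 = 320
y0_8 = 400
x1_8 = 452
y1_8 = 444
x0_9 = 448
y0_9 = 352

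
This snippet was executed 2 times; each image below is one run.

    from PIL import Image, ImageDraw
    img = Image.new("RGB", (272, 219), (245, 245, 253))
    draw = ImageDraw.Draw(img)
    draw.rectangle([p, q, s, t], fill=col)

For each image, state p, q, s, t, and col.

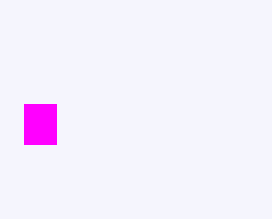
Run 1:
p = 24, q = 104, s = 56, t = 144, col = 'magenta'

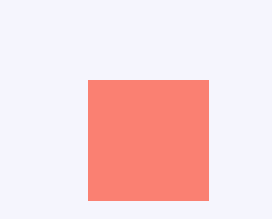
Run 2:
p = 88; q = 80; s = 208; t = 200; col = 'salmon'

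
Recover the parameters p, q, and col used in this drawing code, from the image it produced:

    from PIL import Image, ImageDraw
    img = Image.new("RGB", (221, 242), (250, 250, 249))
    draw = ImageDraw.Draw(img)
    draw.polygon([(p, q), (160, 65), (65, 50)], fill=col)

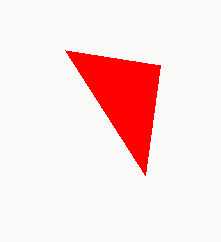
p = 145
q = 175
col = 'red'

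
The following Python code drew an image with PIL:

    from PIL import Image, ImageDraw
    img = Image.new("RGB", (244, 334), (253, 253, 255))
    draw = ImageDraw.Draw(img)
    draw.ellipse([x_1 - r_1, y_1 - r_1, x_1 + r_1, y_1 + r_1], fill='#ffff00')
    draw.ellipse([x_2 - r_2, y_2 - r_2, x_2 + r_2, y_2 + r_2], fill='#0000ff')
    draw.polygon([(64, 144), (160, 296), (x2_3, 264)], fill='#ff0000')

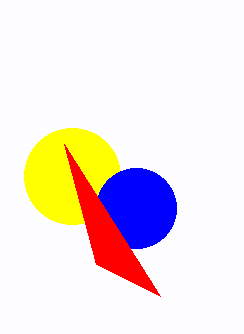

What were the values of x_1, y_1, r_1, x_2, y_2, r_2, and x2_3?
x_1 = 72, y_1 = 176, r_1 = 48, x_2 = 136, y_2 = 208, r_2 = 40, x2_3 = 96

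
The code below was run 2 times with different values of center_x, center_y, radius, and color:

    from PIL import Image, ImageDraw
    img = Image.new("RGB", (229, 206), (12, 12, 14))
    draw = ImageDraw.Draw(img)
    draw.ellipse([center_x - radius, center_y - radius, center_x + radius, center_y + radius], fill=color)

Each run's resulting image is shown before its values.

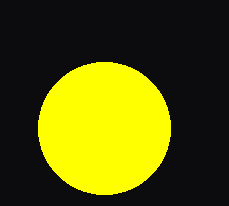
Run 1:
center_x = 104
center_y = 128
radius = 66
color = 'yellow'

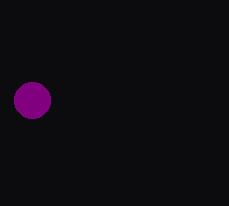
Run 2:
center_x = 32, center_y = 100, radius = 18, color = 'purple'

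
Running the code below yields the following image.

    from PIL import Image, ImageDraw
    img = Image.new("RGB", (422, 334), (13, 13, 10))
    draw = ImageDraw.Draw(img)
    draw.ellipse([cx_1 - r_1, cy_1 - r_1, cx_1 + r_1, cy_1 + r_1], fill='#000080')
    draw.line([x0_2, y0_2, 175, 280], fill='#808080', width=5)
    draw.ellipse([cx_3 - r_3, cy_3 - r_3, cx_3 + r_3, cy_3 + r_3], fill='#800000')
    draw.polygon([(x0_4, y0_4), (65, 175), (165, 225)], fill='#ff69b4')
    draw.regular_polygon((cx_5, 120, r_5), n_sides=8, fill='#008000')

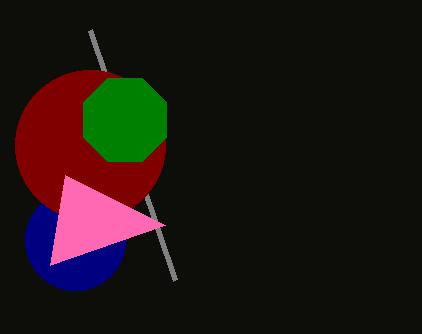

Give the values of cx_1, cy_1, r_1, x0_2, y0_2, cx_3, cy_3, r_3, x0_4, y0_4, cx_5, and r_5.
cx_1 = 75; cy_1 = 240; r_1 = 50; x0_2 = 90; y0_2 = 30; cx_3 = 90; cy_3 = 145; r_3 = 75; x0_4 = 50; y0_4 = 265; cx_5 = 125; r_5 = 45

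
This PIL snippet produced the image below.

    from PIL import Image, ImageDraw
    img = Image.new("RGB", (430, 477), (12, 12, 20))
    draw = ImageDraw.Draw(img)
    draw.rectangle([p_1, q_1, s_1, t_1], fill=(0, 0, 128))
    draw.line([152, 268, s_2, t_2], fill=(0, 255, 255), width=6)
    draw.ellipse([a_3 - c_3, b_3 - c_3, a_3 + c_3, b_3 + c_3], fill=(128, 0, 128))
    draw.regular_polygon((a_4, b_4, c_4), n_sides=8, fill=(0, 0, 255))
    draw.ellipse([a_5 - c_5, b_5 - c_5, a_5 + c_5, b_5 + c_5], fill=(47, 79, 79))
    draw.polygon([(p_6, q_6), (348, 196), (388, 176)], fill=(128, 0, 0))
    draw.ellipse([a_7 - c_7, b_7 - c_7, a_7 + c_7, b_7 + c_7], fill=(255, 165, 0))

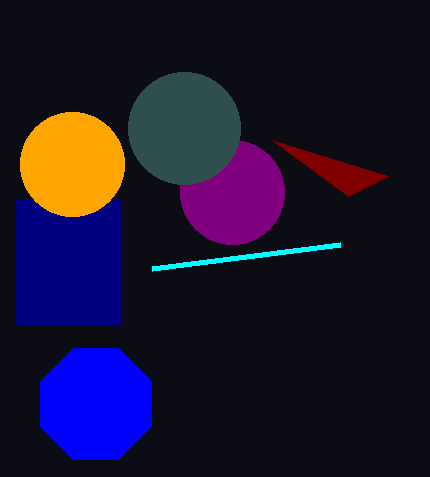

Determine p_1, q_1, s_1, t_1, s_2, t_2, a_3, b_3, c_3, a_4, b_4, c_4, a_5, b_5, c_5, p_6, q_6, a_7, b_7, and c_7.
p_1 = 16; q_1 = 200; s_1 = 120; t_1 = 324; s_2 = 340; t_2 = 244; a_3 = 232; b_3 = 192; c_3 = 52; a_4 = 96; b_4 = 404; c_4 = 60; a_5 = 184; b_5 = 128; c_5 = 56; p_6 = 272; q_6 = 140; a_7 = 72; b_7 = 164; c_7 = 52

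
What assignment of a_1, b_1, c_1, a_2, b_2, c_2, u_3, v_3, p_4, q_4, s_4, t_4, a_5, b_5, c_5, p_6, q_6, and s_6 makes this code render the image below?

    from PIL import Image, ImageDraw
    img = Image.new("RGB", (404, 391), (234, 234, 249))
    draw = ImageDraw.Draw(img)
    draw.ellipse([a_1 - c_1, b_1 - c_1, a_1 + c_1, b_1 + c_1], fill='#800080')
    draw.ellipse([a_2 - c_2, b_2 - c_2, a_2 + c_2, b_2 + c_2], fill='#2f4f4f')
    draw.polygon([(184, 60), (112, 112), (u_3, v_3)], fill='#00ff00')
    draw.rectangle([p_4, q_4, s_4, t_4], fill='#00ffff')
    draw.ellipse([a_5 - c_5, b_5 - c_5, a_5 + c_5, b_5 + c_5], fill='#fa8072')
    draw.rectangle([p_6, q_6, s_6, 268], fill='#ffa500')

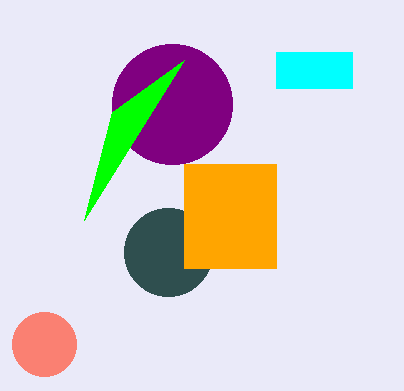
a_1 = 172
b_1 = 104
c_1 = 60
a_2 = 168
b_2 = 252
c_2 = 44
u_3 = 84
v_3 = 220
p_4 = 276
q_4 = 52
s_4 = 352
t_4 = 88
a_5 = 44
b_5 = 344
c_5 = 32
p_6 = 184
q_6 = 164
s_6 = 276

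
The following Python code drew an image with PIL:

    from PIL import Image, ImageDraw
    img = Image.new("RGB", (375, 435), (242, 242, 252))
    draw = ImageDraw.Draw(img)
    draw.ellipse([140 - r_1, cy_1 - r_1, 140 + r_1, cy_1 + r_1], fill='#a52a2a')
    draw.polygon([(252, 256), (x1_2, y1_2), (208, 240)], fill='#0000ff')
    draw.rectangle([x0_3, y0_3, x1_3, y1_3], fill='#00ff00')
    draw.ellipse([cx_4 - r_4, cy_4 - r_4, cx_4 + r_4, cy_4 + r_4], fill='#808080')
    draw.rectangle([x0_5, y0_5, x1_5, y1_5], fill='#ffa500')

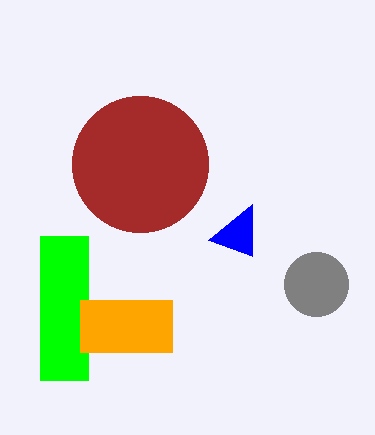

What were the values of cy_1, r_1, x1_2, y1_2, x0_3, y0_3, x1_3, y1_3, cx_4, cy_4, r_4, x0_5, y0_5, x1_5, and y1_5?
cy_1 = 164; r_1 = 68; x1_2 = 252; y1_2 = 204; x0_3 = 40; y0_3 = 236; x1_3 = 88; y1_3 = 380; cx_4 = 316; cy_4 = 284; r_4 = 32; x0_5 = 80; y0_5 = 300; x1_5 = 172; y1_5 = 352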